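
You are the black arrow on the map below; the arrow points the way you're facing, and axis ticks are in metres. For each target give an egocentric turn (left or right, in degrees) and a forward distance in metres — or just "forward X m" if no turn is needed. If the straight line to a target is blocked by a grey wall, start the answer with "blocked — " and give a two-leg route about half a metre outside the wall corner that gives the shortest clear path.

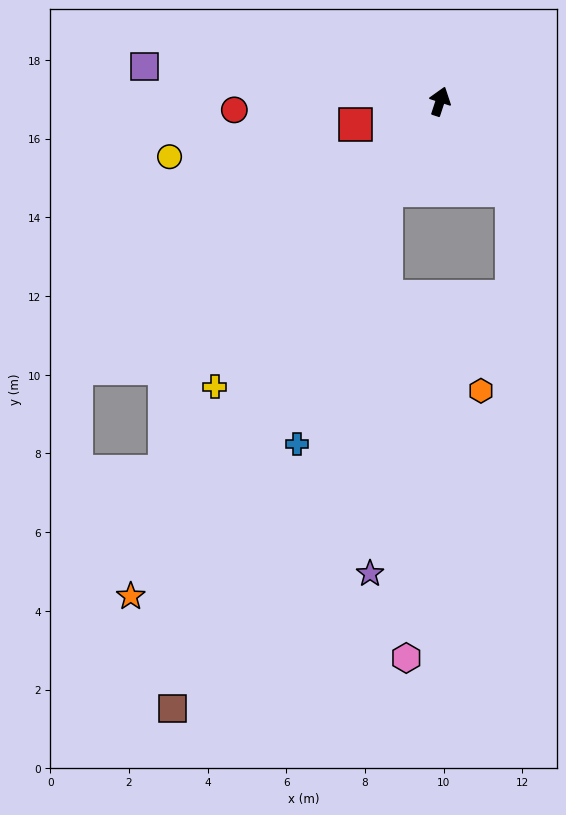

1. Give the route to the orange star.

turn left 166°, forward 14.8 m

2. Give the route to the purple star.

blocked — turn left 167°, forward 2.6 m, then turn left 29°, forward 9.8 m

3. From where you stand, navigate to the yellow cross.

turn left 160°, forward 9.2 m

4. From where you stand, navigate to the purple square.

turn left 101°, forward 7.6 m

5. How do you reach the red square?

turn left 124°, forward 2.2 m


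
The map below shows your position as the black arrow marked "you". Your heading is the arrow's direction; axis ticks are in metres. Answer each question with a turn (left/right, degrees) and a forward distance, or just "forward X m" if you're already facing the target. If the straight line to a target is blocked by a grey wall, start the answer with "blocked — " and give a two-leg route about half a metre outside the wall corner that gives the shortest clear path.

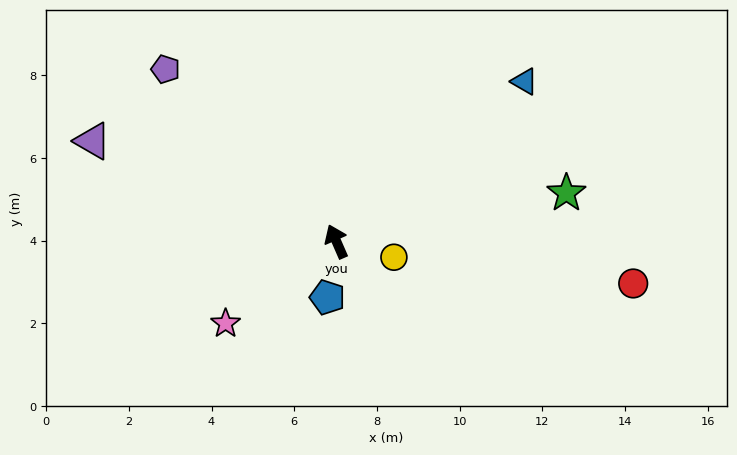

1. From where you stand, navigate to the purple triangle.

turn left 44°, forward 6.4 m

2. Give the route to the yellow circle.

turn right 129°, forward 1.4 m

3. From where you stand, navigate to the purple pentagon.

turn left 21°, forward 5.9 m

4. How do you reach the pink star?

turn left 103°, forward 3.3 m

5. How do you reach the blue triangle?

turn right 73°, forward 6.0 m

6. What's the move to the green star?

turn right 102°, forward 5.7 m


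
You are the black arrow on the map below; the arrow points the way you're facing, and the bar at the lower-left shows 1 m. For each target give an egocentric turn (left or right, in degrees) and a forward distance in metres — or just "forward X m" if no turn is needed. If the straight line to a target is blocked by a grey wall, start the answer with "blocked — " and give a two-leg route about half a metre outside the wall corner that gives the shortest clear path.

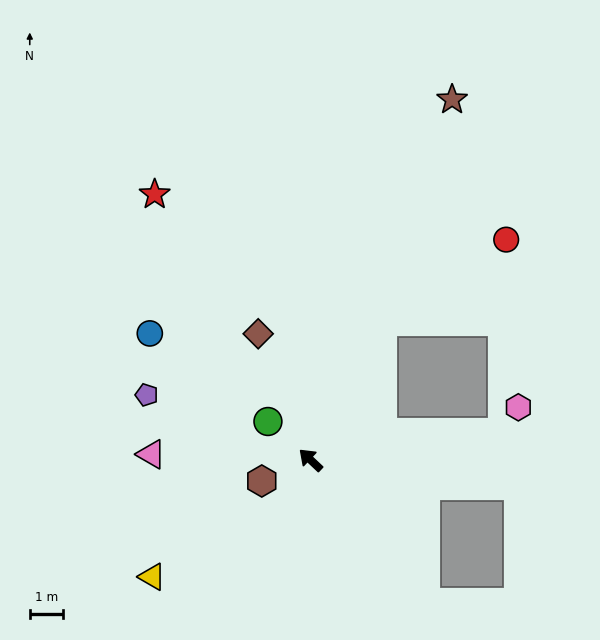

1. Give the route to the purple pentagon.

turn left 22°, forward 5.3 m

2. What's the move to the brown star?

turn right 68°, forward 11.5 m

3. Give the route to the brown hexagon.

turn left 67°, forward 1.6 m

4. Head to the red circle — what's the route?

blocked — turn right 74°, forward 4.6 m, then turn right 29°, forward 4.4 m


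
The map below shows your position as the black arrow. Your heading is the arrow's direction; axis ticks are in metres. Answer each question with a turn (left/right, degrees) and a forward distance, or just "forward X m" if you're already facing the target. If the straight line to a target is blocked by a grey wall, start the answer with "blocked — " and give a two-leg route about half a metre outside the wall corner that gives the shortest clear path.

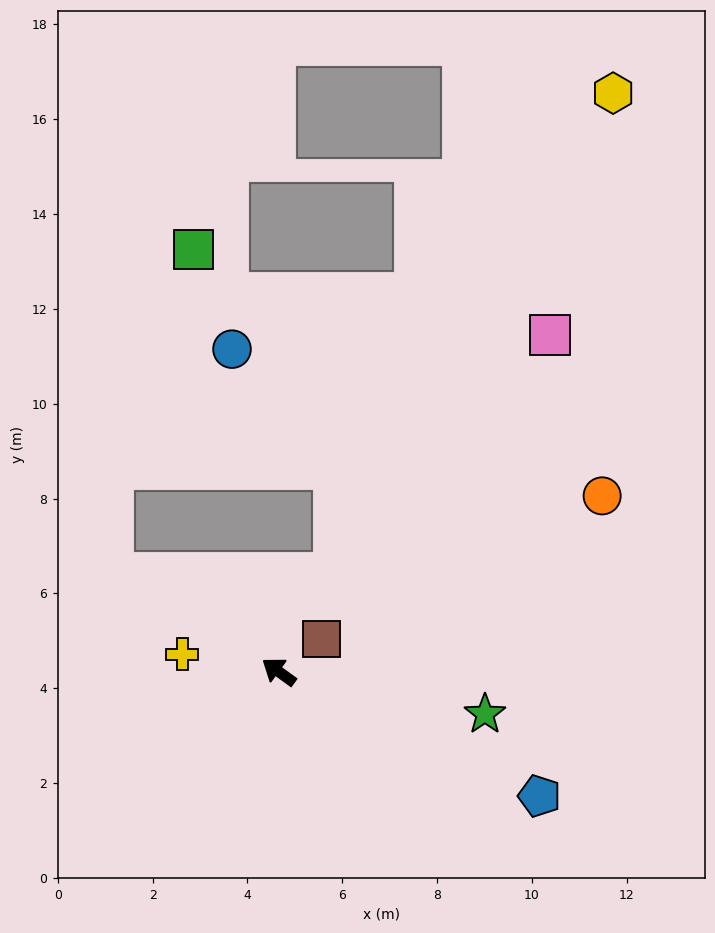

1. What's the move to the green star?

turn right 156°, forward 4.4 m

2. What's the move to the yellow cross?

turn left 26°, forward 2.1 m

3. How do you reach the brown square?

turn right 107°, forward 1.1 m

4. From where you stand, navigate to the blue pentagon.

turn right 170°, forward 6.1 m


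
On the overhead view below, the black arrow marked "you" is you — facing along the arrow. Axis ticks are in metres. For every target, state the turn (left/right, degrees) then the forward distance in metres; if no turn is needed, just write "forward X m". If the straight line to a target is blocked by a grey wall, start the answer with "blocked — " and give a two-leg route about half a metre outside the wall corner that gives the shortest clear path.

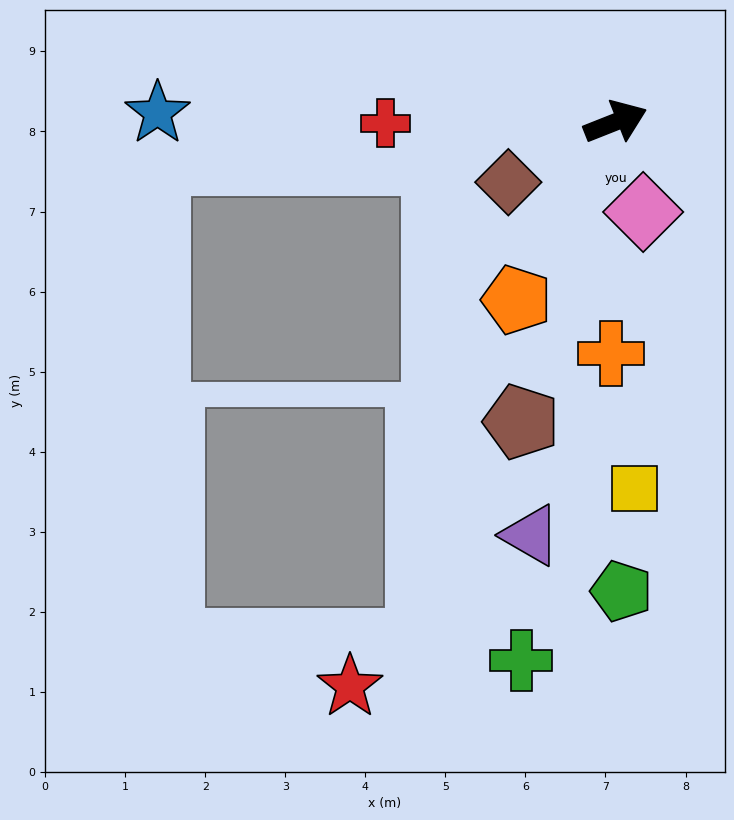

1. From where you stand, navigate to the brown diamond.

turn right 172°, forward 1.5 m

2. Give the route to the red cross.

turn left 159°, forward 2.9 m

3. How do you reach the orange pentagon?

turn right 141°, forward 2.5 m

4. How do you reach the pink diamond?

turn right 95°, forward 1.2 m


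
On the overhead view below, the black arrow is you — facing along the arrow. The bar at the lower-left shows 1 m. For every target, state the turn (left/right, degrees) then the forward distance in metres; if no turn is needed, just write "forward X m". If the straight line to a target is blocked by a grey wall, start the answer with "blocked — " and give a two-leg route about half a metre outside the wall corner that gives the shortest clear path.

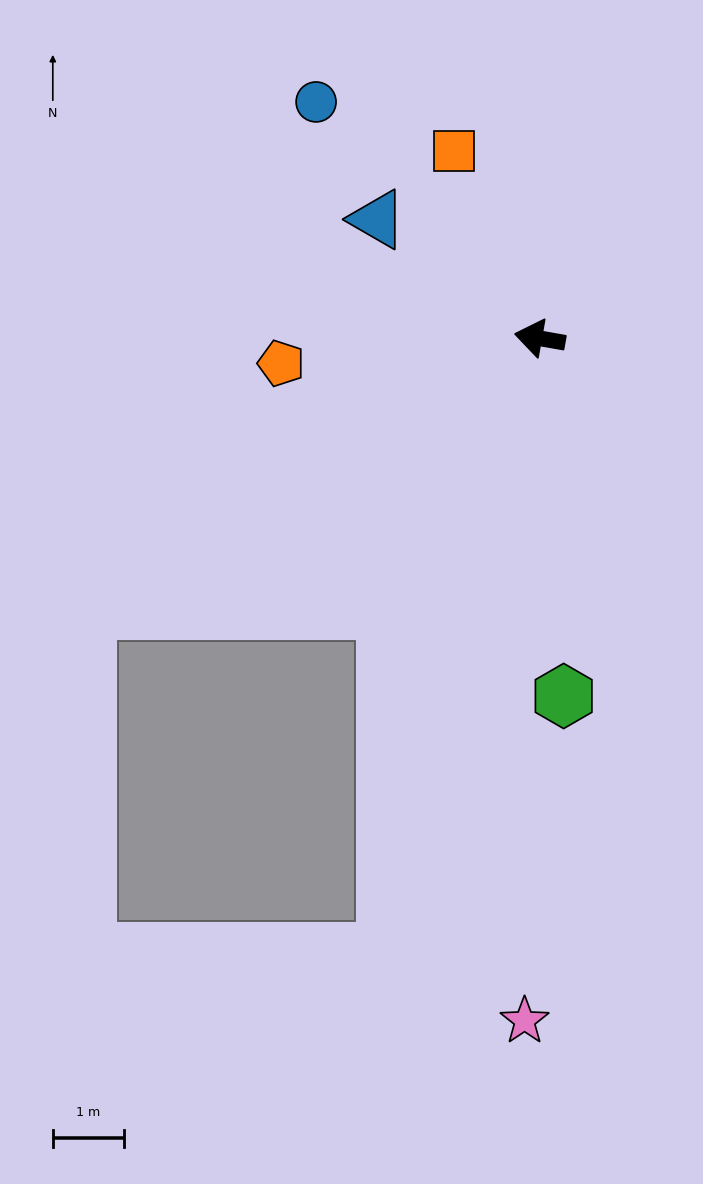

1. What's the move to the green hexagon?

turn left 104°, forward 5.0 m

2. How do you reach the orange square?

turn right 55°, forward 2.9 m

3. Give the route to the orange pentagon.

turn left 16°, forward 3.7 m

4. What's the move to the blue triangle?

turn right 26°, forward 2.8 m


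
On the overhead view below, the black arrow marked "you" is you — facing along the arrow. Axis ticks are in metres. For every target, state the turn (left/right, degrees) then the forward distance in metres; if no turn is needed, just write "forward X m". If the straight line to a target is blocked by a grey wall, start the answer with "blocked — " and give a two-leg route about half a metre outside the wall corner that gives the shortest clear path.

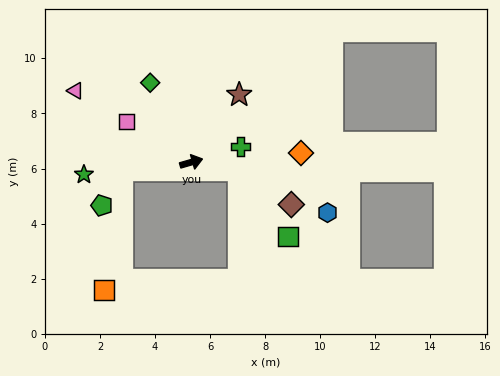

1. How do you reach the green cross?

forward 1.9 m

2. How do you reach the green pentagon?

blocked — turn left 170°, forward 2.5 m, then turn left 54°, forward 1.5 m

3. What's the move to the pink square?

turn left 132°, forward 2.8 m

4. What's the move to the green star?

turn left 170°, forward 3.9 m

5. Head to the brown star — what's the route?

turn left 39°, forward 3.0 m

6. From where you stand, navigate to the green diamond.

turn left 101°, forward 3.3 m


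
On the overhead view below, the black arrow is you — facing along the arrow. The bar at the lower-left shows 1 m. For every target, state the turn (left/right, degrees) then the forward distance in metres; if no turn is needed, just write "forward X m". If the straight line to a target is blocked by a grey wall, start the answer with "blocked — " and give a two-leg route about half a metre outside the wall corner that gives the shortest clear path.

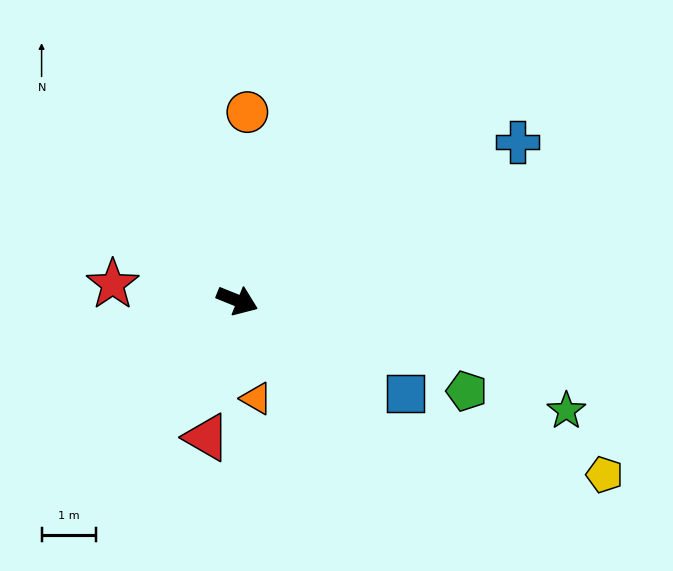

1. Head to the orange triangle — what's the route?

turn right 57°, forward 1.8 m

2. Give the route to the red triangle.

turn right 81°, forward 2.6 m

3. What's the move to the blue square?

turn right 7°, forward 3.5 m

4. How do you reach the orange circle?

turn left 109°, forward 3.5 m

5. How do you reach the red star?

turn right 165°, forward 2.3 m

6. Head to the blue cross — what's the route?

turn left 52°, forward 5.9 m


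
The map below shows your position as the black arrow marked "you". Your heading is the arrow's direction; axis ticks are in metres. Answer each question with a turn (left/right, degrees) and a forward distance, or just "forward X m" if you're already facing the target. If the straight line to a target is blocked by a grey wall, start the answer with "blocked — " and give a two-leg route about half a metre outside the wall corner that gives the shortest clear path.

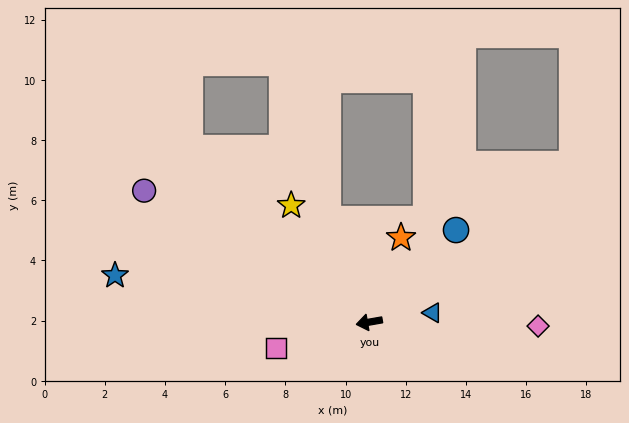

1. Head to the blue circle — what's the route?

turn right 143°, forward 4.2 m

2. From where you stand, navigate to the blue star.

turn right 20°, forward 8.6 m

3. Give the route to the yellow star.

turn right 66°, forward 4.7 m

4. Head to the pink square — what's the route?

turn left 5°, forward 3.2 m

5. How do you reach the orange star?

turn right 121°, forward 3.0 m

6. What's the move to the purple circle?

turn right 40°, forward 8.7 m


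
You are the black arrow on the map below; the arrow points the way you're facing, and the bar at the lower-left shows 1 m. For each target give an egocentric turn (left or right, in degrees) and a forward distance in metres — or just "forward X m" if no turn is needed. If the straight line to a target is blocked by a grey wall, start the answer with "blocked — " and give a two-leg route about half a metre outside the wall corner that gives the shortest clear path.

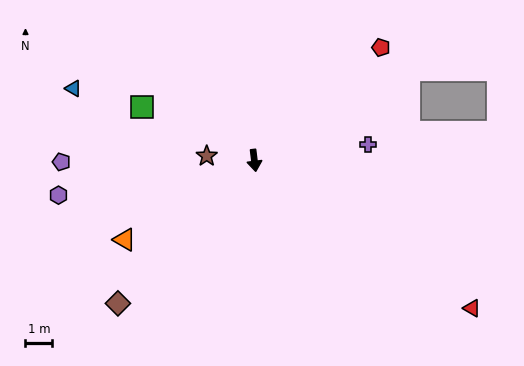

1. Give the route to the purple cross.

turn left 91°, forward 4.3 m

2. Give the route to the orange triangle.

turn right 66°, forward 5.6 m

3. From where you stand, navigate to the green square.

turn right 123°, forward 4.6 m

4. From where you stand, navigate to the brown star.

turn right 102°, forward 1.8 m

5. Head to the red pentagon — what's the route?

turn left 125°, forward 6.3 m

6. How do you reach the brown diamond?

turn right 51°, forward 7.3 m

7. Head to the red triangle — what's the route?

turn left 49°, forward 9.8 m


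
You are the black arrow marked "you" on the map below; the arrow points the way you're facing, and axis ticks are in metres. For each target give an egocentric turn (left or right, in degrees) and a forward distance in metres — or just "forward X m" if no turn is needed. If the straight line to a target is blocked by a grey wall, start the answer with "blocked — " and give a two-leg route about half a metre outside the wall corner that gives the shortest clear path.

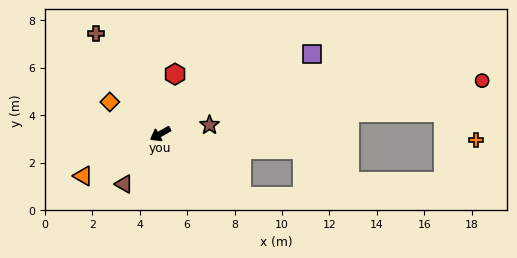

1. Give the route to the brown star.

turn left 161°, forward 2.1 m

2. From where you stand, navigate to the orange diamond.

turn right 62°, forward 2.5 m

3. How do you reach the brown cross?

turn right 87°, forward 5.0 m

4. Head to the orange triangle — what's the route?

forward 3.7 m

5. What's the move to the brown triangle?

turn left 25°, forward 2.6 m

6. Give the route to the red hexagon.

turn right 133°, forward 2.6 m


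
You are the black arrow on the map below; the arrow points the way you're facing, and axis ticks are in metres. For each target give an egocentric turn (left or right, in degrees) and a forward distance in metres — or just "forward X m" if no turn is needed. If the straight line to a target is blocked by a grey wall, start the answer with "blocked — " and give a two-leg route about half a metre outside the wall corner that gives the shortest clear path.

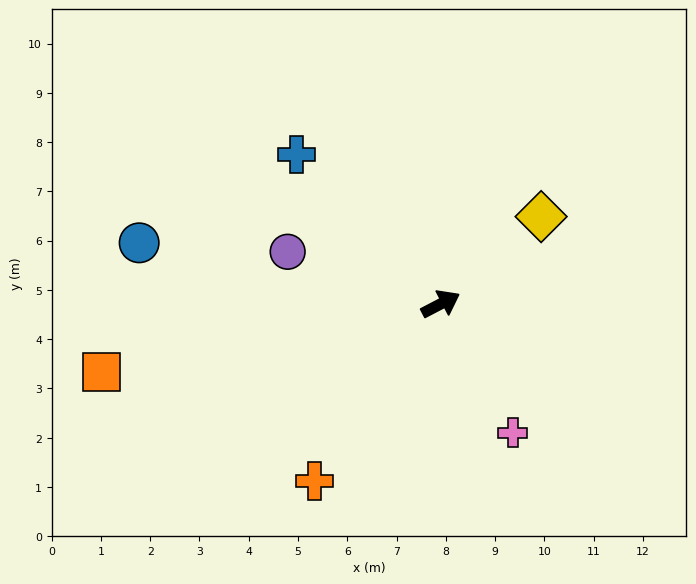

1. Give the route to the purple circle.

turn left 134°, forward 3.3 m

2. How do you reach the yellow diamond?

turn left 13°, forward 2.7 m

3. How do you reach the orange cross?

turn right 153°, forward 4.4 m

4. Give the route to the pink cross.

turn right 88°, forward 3.0 m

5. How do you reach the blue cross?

turn left 106°, forward 4.2 m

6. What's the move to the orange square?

turn left 164°, forward 7.0 m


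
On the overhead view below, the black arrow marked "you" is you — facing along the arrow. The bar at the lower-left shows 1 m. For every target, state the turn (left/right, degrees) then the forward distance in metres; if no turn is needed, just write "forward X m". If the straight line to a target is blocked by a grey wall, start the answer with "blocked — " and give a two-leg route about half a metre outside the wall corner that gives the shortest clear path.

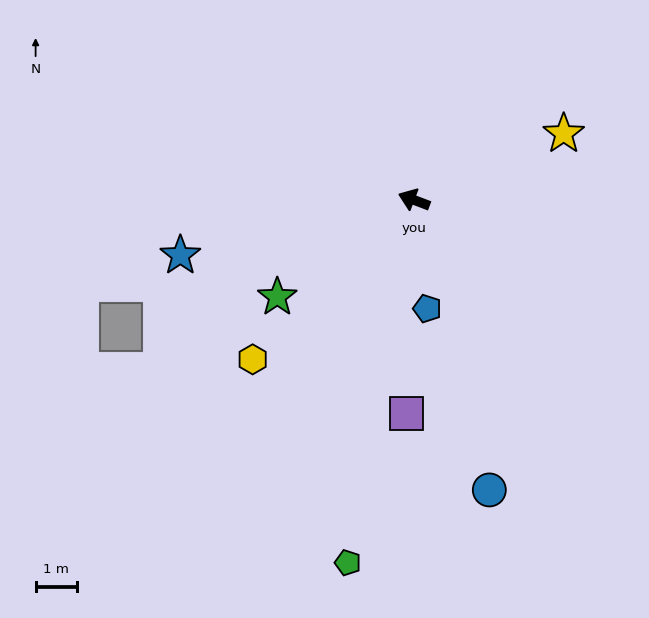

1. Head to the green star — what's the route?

turn left 56°, forward 4.1 m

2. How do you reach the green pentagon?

turn left 100°, forward 8.9 m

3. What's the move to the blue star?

turn left 34°, forward 5.8 m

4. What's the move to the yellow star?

turn right 135°, forward 4.0 m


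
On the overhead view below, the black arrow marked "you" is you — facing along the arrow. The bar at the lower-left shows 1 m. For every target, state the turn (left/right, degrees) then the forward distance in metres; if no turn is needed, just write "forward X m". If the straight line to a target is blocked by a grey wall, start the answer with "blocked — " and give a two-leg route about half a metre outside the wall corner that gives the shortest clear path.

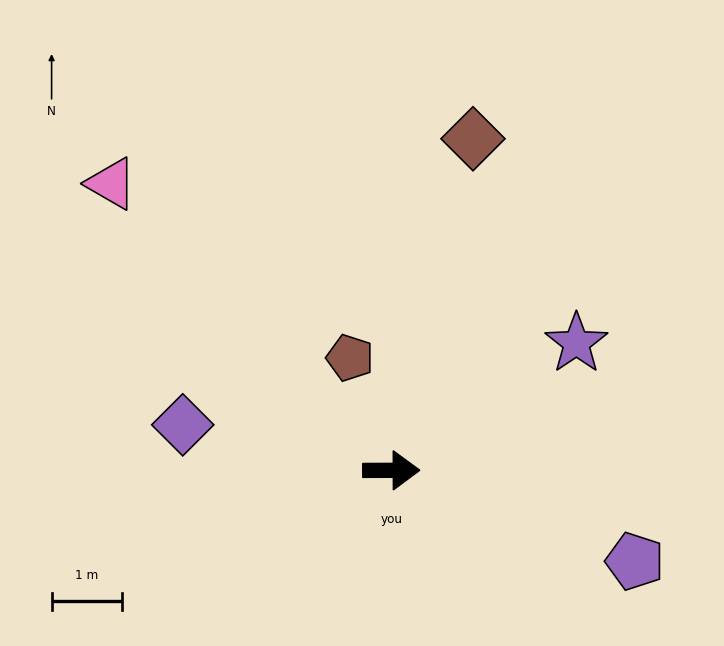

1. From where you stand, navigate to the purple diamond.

turn left 168°, forward 3.0 m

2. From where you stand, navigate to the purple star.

turn left 34°, forward 3.2 m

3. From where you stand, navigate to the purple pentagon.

turn right 21°, forward 3.7 m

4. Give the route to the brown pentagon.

turn left 110°, forward 1.7 m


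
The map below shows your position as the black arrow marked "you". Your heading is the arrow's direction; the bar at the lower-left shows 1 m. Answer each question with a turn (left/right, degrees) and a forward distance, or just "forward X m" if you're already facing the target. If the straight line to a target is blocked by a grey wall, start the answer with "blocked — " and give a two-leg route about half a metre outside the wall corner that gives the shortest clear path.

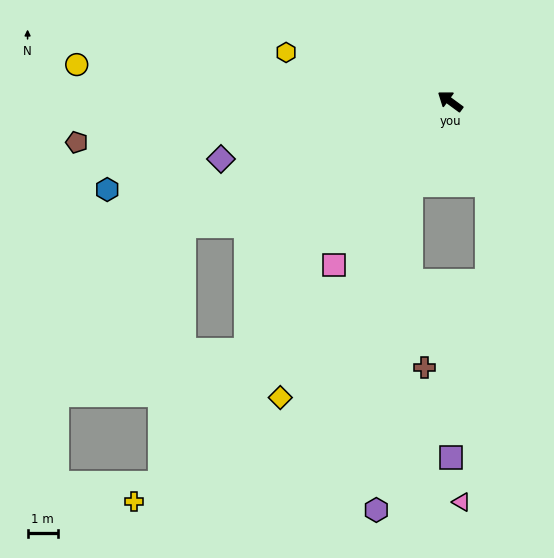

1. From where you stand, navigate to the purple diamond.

turn left 50°, forward 7.8 m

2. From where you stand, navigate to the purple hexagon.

blocked — turn left 101°, forward 3.0 m, then turn left 19°, forward 10.8 m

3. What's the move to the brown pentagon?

turn left 43°, forward 12.4 m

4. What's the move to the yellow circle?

turn left 31°, forward 12.4 m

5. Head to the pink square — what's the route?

turn left 91°, forward 6.6 m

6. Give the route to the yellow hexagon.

turn left 20°, forward 5.6 m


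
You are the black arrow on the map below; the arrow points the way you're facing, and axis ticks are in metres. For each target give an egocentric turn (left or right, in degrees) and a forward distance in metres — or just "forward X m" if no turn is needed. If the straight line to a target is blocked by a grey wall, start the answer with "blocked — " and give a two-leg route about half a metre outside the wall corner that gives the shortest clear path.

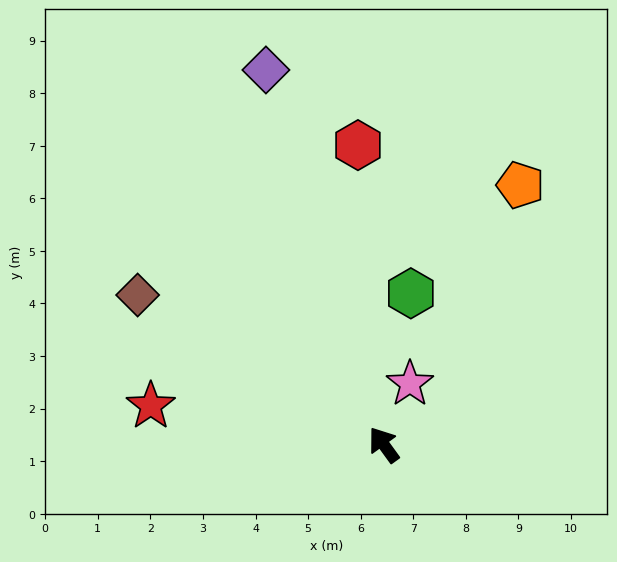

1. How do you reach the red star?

turn left 45°, forward 4.5 m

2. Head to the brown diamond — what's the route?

turn left 23°, forward 5.5 m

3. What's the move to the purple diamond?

turn right 18°, forward 7.5 m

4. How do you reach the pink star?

turn right 59°, forward 1.3 m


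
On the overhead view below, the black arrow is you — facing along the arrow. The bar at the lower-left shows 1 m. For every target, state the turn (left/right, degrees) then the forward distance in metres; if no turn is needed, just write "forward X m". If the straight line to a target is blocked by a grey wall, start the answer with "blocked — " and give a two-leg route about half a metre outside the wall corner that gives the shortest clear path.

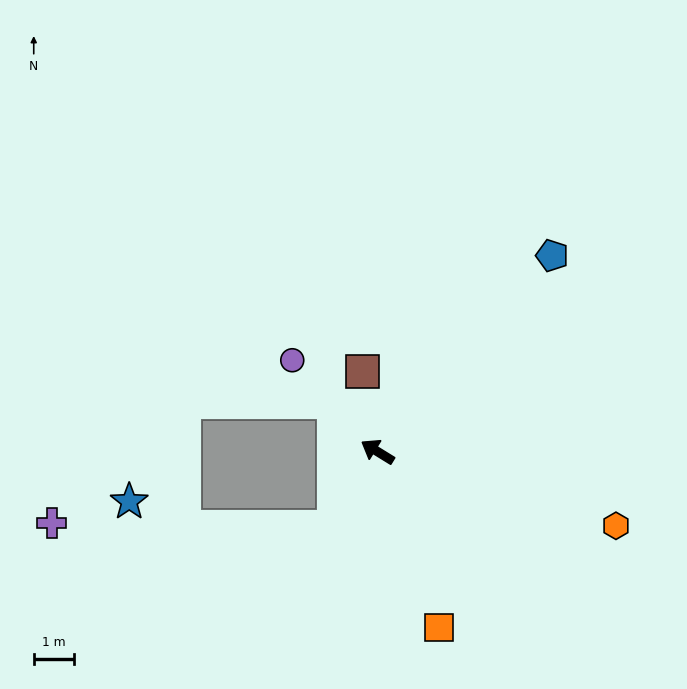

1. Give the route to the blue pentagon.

turn right 100°, forward 6.6 m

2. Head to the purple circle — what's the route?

turn right 15°, forward 3.1 m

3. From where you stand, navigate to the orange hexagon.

turn right 166°, forward 6.2 m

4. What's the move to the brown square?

turn right 47°, forward 2.0 m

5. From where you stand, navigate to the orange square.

turn left 141°, forward 4.7 m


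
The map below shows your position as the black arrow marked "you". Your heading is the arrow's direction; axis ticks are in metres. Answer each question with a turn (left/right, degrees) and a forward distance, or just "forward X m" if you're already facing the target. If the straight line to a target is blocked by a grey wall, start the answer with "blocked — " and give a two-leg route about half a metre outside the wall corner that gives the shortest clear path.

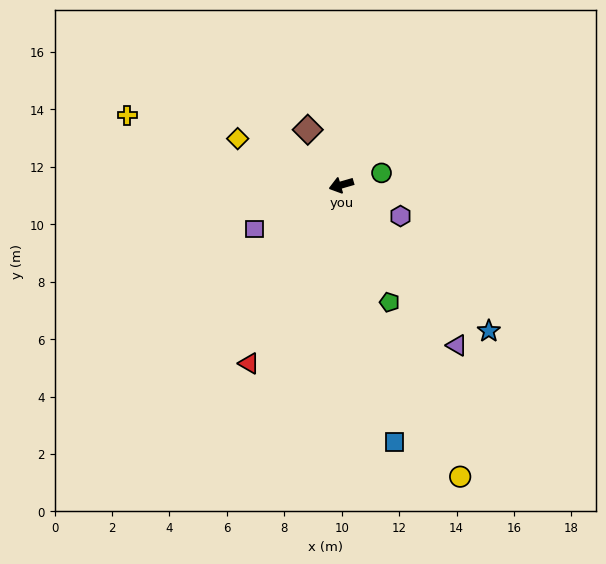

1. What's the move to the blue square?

turn left 86°, forward 9.1 m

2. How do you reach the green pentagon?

turn left 96°, forward 4.4 m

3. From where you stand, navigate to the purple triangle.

turn left 110°, forward 6.9 m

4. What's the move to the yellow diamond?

turn right 40°, forward 4.0 m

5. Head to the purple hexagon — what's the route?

turn left 136°, forward 2.3 m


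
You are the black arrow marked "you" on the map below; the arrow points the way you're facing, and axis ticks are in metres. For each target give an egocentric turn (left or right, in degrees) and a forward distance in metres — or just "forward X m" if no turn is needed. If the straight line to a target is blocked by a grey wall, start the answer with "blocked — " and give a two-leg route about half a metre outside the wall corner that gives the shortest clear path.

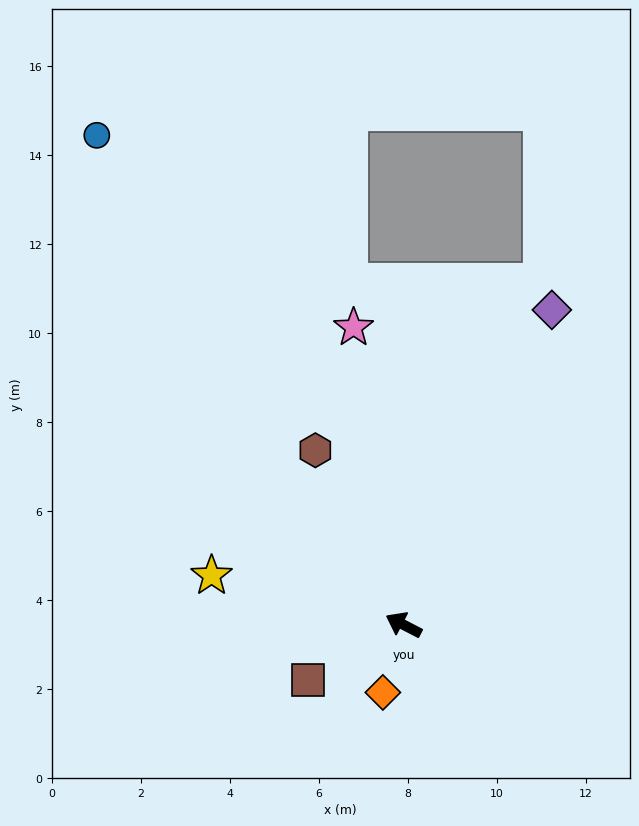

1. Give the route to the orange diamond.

turn left 100°, forward 1.6 m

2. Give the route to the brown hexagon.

turn right 36°, forward 4.4 m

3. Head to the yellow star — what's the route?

turn left 13°, forward 4.5 m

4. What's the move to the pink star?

turn right 53°, forward 6.8 m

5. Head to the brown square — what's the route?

turn left 57°, forward 2.5 m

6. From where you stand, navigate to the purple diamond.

turn right 88°, forward 7.8 m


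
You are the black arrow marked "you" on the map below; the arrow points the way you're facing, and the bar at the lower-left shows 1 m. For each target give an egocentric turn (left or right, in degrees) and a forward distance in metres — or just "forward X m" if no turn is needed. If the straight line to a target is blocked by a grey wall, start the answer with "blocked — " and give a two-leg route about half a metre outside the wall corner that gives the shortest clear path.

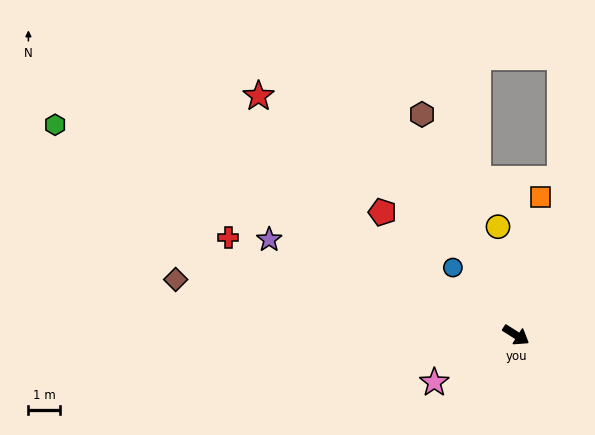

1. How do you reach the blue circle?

turn left 165°, forward 2.9 m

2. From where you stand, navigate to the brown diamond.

turn right 157°, forward 10.9 m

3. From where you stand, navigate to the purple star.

turn right 169°, forward 8.4 m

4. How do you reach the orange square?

turn left 112°, forward 4.4 m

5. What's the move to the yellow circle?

turn left 132°, forward 3.5 m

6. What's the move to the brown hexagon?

turn left 145°, forward 7.6 m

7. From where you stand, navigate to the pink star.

turn right 118°, forward 3.0 m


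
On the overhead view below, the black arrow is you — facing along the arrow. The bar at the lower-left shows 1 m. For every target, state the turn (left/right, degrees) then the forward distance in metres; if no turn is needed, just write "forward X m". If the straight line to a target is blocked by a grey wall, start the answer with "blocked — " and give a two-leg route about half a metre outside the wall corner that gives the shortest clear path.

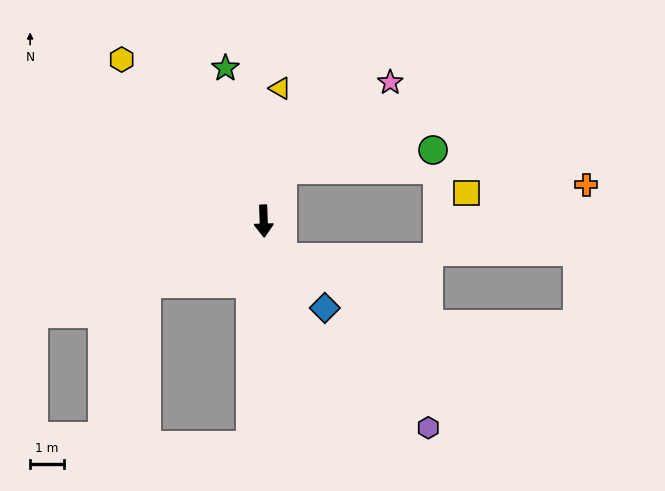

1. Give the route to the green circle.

blocked — turn left 158°, forward 1.6 m, then turn right 62°, forward 4.5 m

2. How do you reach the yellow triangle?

turn left 171°, forward 3.9 m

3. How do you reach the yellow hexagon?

turn right 141°, forward 6.3 m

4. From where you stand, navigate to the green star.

turn right 168°, forward 4.6 m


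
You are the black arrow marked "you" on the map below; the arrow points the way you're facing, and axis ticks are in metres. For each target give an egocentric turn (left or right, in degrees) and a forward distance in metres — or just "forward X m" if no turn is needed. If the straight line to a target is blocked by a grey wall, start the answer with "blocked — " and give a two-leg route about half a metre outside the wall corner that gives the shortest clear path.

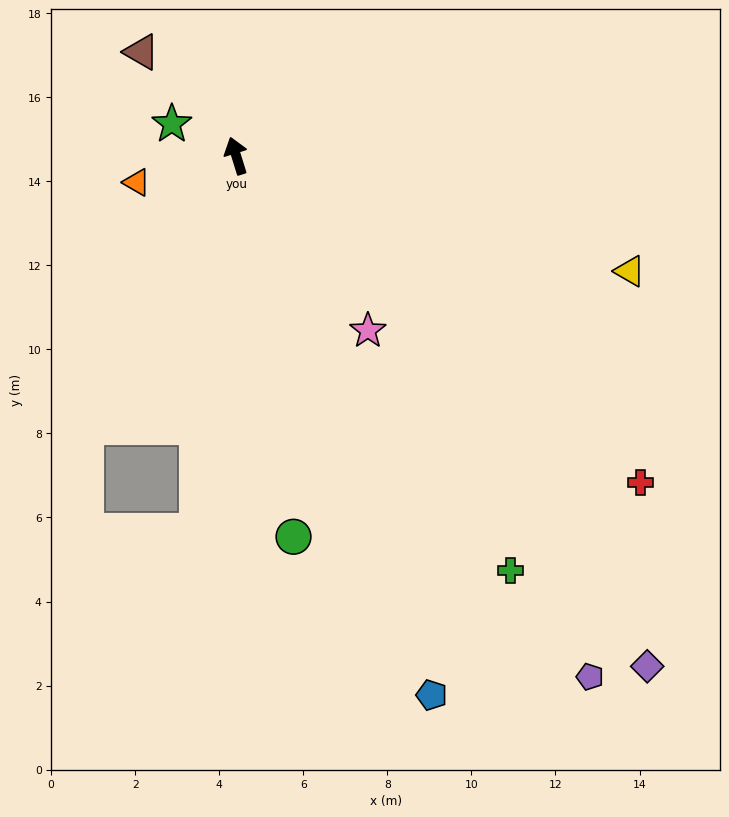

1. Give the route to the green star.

turn left 46°, forward 1.7 m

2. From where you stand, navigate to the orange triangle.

turn left 88°, forward 2.5 m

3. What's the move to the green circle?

turn left 171°, forward 9.2 m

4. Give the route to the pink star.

turn right 160°, forward 5.2 m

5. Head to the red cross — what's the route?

turn right 146°, forward 12.4 m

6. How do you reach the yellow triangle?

turn right 124°, forward 9.8 m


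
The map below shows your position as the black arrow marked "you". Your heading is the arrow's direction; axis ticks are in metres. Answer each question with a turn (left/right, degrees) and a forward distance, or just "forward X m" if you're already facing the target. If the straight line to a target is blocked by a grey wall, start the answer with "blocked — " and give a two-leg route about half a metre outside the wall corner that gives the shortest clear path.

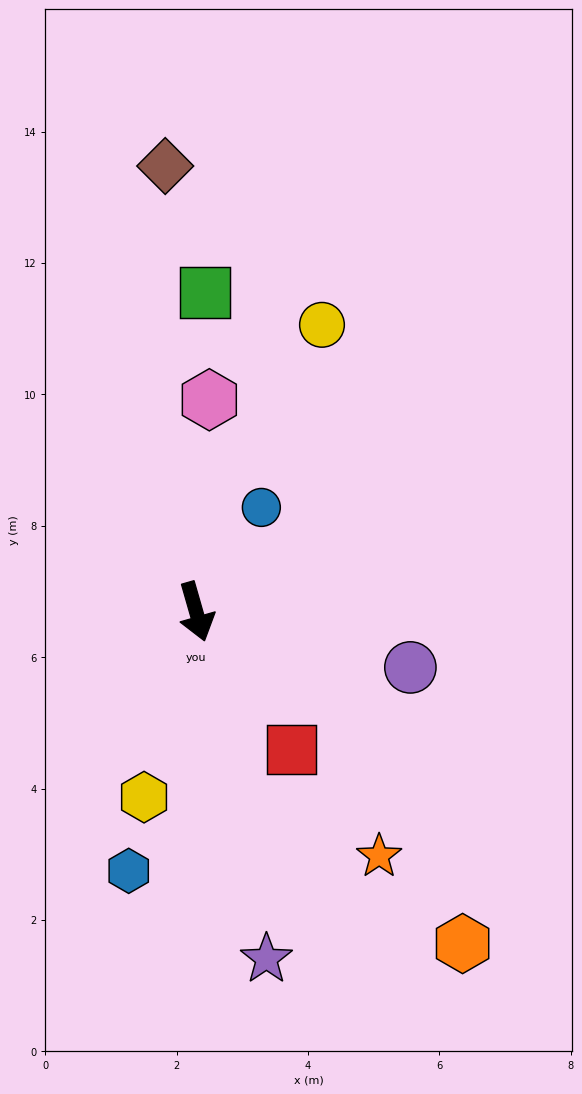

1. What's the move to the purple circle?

turn left 59°, forward 3.4 m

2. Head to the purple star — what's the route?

turn right 5°, forward 5.4 m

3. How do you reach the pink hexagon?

turn left 160°, forward 3.2 m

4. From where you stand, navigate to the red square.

turn left 19°, forward 2.5 m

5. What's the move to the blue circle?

turn left 132°, forward 1.9 m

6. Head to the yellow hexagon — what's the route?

turn right 32°, forward 2.9 m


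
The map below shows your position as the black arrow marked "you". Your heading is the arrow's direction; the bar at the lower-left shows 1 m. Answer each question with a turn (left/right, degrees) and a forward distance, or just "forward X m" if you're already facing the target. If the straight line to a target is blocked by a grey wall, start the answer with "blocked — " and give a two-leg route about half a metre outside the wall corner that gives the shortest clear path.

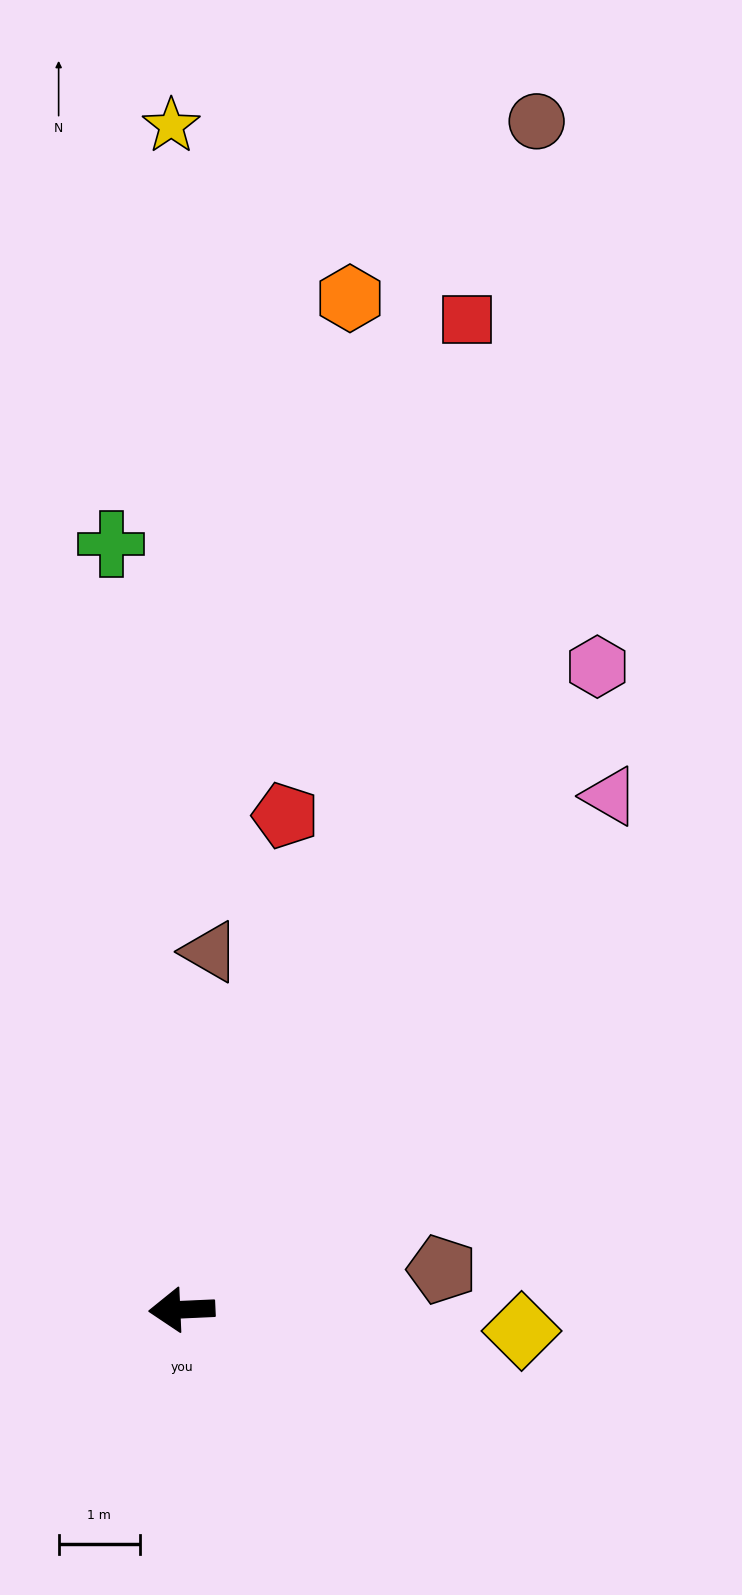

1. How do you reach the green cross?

turn right 87°, forward 9.5 m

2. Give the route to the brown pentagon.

turn right 174°, forward 3.2 m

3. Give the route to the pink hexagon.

turn right 125°, forward 9.4 m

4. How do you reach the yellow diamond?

turn left 174°, forward 4.2 m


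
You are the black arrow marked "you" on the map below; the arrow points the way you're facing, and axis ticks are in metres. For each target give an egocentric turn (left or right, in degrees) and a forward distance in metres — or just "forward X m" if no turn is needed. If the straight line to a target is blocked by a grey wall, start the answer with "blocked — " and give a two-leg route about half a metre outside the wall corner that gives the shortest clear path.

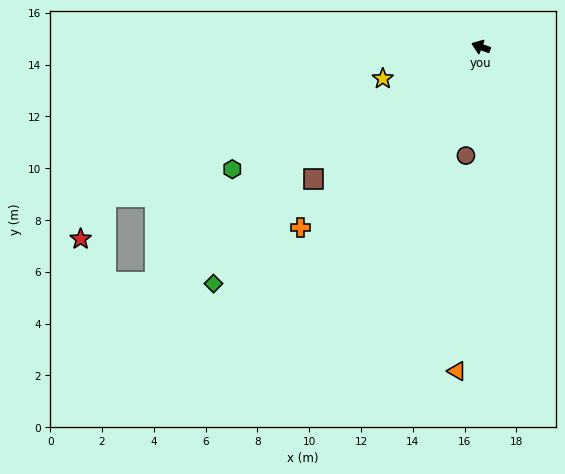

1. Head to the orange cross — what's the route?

turn left 65°, forward 9.9 m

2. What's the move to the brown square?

turn left 59°, forward 8.2 m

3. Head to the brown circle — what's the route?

turn left 102°, forward 4.2 m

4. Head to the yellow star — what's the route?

turn left 38°, forward 4.0 m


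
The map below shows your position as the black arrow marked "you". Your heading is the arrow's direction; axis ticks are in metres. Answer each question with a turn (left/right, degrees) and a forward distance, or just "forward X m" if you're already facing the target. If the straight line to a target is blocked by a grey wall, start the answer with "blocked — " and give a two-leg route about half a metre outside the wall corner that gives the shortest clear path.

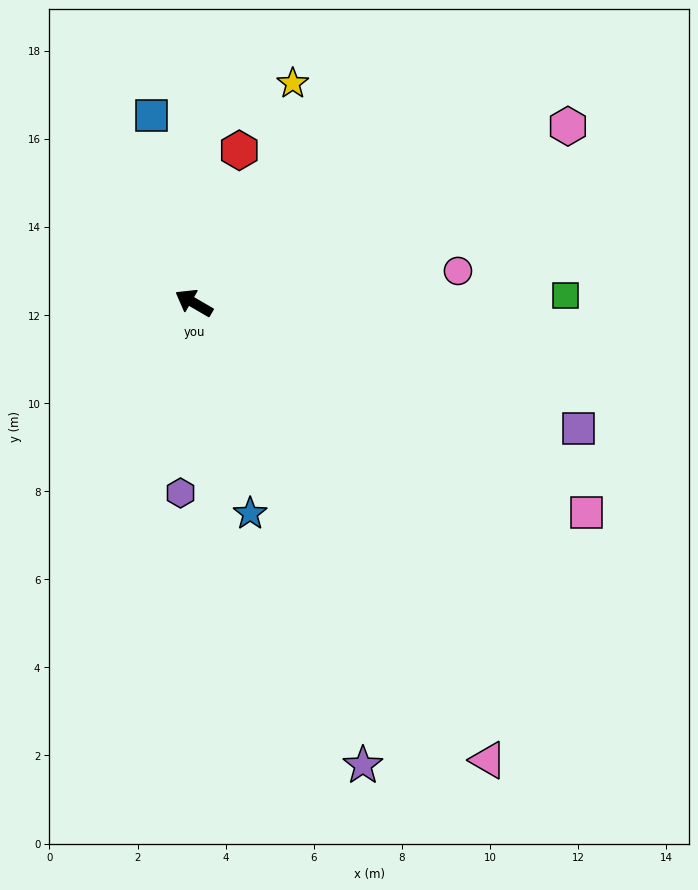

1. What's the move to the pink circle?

turn right 143°, forward 6.0 m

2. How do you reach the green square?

turn right 149°, forward 8.4 m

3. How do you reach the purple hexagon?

turn left 116°, forward 4.3 m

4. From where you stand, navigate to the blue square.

turn right 47°, forward 4.4 m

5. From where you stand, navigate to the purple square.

turn right 168°, forward 9.2 m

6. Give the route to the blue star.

turn left 135°, forward 5.0 m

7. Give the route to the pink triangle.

turn left 153°, forward 12.3 m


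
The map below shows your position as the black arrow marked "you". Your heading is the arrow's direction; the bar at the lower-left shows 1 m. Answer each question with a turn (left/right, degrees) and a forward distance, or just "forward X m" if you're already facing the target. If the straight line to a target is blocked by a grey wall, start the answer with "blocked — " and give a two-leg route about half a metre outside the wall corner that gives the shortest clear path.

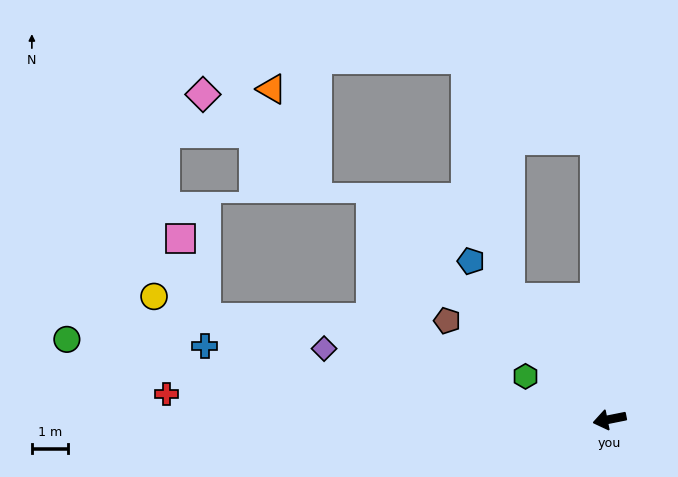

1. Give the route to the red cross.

turn right 15°, forward 12.3 m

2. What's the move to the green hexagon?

turn right 38°, forward 2.6 m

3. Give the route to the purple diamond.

turn right 25°, forward 8.1 m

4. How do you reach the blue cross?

turn right 22°, forward 11.4 m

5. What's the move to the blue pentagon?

turn right 60°, forward 5.8 m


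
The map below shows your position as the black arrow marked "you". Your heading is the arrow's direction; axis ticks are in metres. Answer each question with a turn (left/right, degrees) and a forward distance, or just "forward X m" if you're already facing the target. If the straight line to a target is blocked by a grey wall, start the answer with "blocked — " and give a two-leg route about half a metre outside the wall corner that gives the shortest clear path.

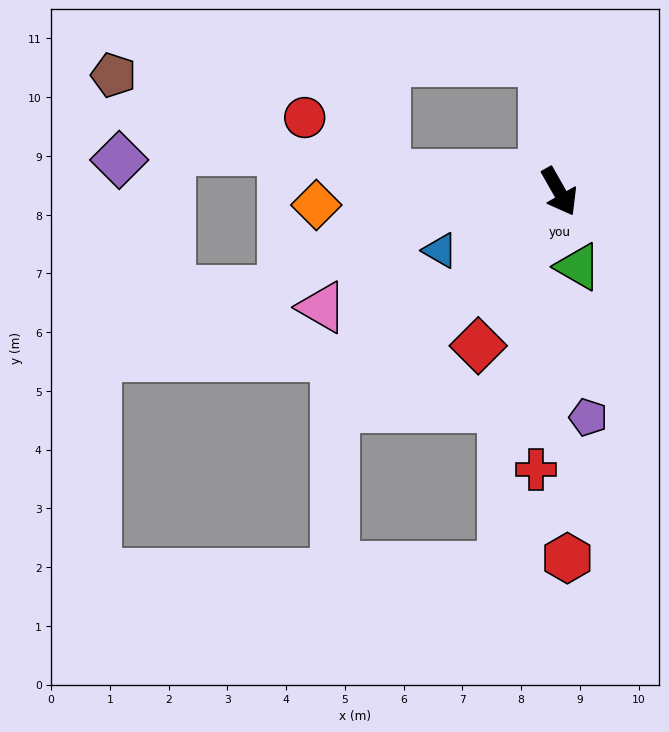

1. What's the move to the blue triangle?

turn right 93°, forward 2.3 m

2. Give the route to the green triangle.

turn right 16°, forward 1.3 m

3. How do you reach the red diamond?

turn right 57°, forward 3.0 m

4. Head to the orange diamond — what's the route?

turn right 116°, forward 4.1 m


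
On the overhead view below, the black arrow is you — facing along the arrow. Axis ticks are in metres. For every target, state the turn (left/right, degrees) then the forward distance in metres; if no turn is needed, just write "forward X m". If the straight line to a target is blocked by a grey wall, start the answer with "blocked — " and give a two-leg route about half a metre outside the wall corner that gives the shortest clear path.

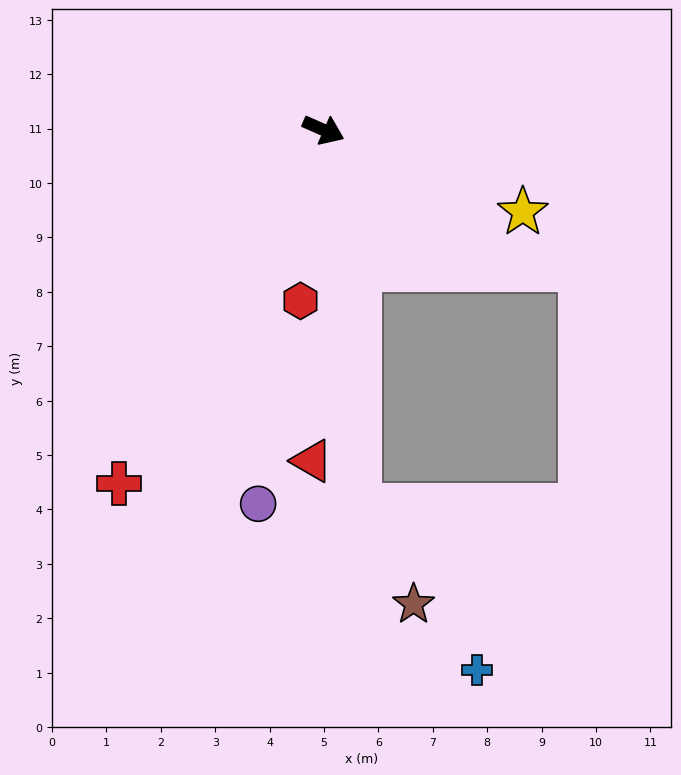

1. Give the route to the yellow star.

forward 4.0 m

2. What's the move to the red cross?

turn right 96°, forward 7.5 m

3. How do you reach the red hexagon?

turn right 74°, forward 3.2 m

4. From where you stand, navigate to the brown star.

blocked — turn right 61°, forward 6.9 m, then turn left 24°, forward 2.1 m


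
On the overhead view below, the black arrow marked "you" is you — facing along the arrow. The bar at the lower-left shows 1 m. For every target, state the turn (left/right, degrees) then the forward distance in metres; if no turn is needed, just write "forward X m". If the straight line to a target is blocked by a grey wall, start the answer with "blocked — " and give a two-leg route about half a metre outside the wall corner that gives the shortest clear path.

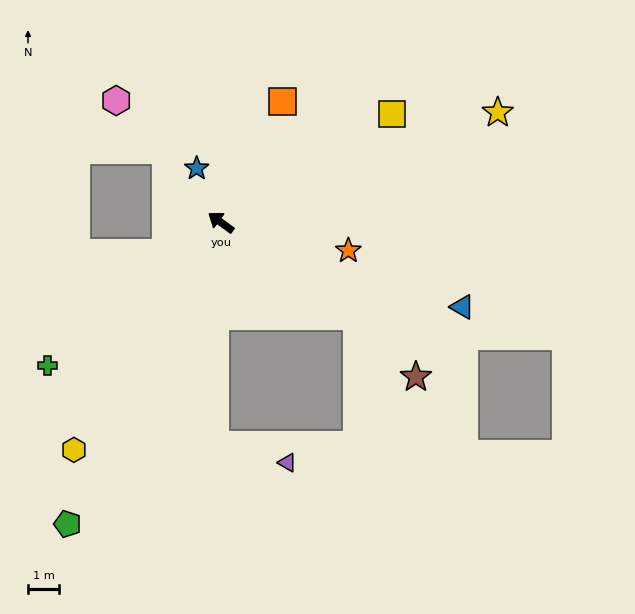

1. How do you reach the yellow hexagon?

turn left 93°, forward 8.6 m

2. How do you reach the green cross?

turn left 76°, forward 7.1 m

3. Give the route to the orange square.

turn right 81°, forward 4.3 m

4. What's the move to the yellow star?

turn right 122°, forward 9.5 m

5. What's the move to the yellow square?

turn right 111°, forward 6.4 m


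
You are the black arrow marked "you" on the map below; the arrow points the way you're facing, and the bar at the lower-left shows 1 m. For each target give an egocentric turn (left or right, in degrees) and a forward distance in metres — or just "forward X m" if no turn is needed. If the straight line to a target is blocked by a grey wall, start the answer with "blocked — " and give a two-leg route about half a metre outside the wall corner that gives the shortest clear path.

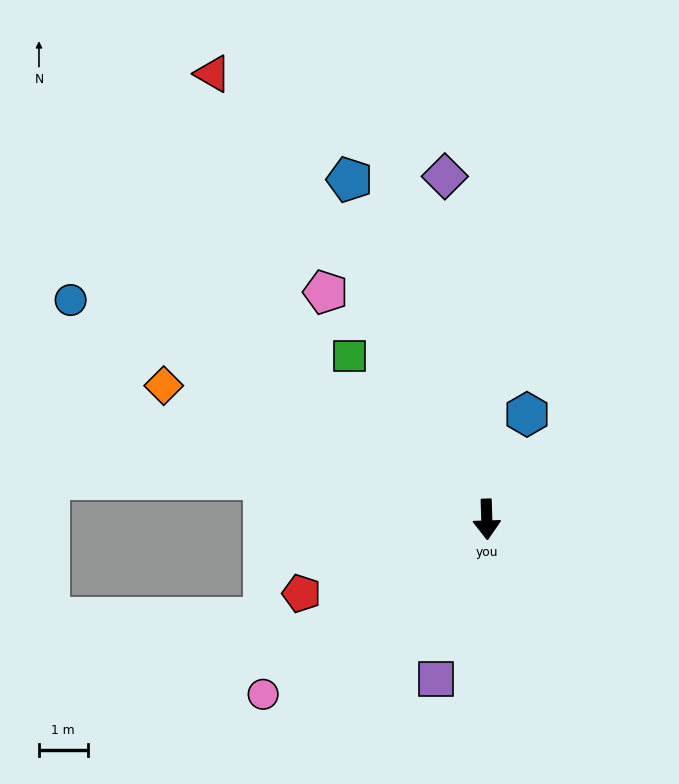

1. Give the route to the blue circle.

turn right 120°, forward 9.7 m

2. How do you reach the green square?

turn right 142°, forward 4.4 m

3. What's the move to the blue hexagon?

turn left 157°, forward 2.3 m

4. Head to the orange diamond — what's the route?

turn right 114°, forward 7.2 m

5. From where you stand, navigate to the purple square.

turn right 19°, forward 3.4 m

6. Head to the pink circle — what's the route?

turn right 54°, forward 5.8 m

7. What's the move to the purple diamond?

turn right 175°, forward 7.1 m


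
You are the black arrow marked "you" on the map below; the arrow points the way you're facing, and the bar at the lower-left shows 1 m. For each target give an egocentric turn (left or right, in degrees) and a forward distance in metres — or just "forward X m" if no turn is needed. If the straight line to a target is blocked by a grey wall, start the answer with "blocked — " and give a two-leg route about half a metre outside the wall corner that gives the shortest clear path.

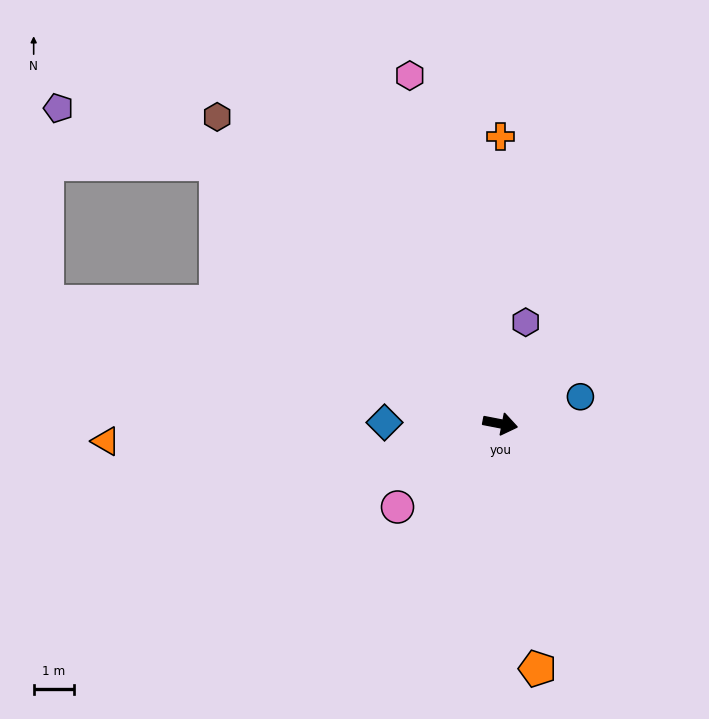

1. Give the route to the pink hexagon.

turn left 116°, forward 9.0 m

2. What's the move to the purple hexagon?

turn left 87°, forward 2.6 m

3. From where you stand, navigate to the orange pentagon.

turn right 70°, forward 6.2 m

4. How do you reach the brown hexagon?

turn left 144°, forward 10.4 m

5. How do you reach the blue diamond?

turn right 170°, forward 2.9 m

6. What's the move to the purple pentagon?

blocked — turn left 148°, forward 9.6 m, then turn left 24°, forward 4.2 m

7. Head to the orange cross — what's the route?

turn left 101°, forward 7.2 m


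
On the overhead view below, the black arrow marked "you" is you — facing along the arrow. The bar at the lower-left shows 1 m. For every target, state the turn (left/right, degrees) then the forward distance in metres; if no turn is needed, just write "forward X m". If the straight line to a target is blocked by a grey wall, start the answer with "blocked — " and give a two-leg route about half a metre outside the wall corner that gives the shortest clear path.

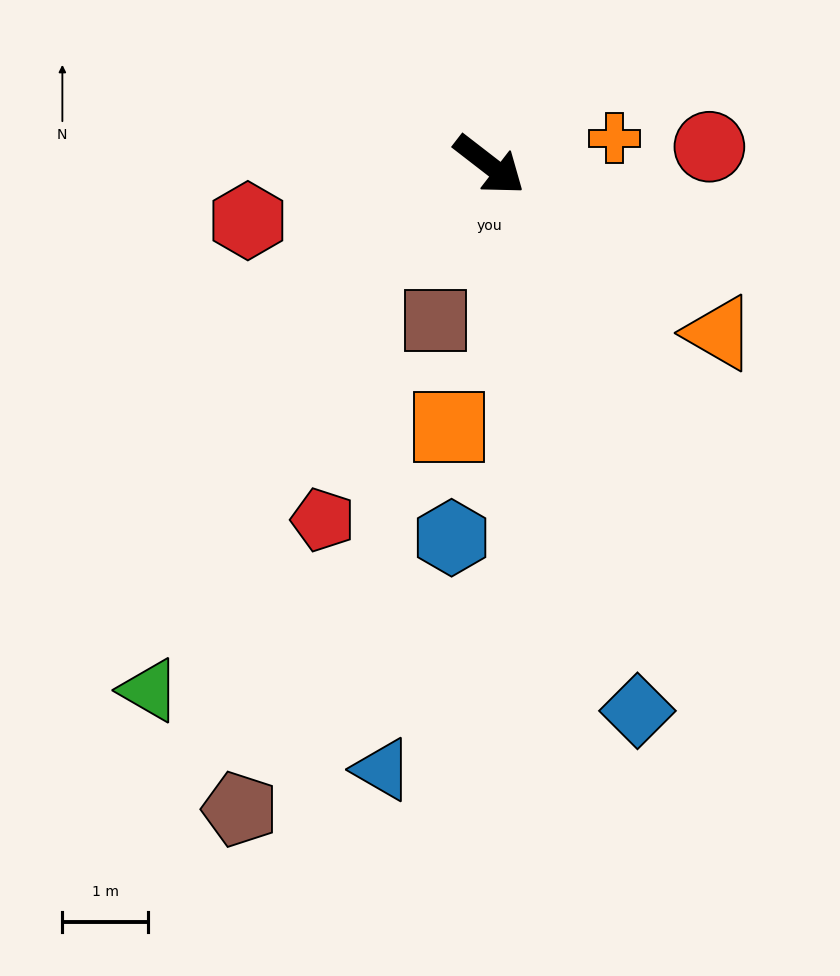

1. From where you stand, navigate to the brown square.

turn right 71°, forward 1.9 m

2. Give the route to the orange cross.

turn left 50°, forward 1.5 m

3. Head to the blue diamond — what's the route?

turn right 37°, forward 6.6 m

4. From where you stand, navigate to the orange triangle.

forward 3.3 m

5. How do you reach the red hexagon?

turn right 129°, forward 2.9 m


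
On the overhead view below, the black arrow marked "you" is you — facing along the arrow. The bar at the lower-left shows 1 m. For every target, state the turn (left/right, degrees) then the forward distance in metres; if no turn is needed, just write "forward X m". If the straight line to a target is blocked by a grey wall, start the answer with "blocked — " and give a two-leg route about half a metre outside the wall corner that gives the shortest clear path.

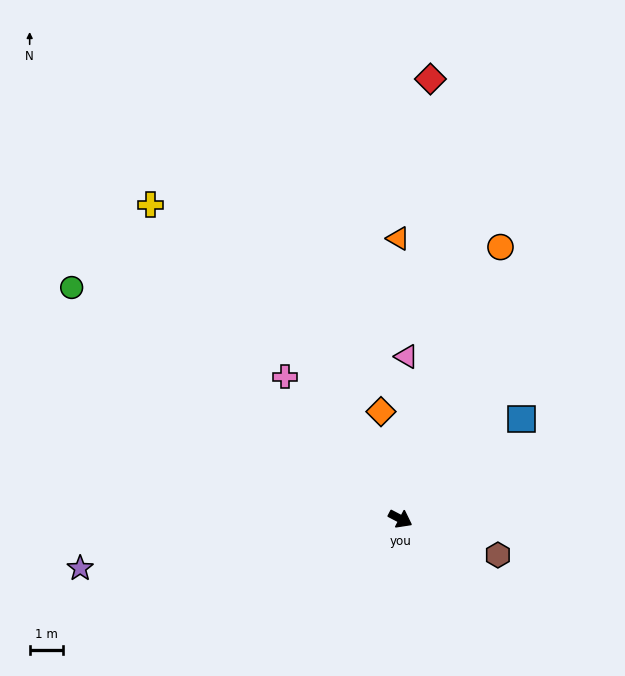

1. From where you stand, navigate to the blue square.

turn left 67°, forward 4.7 m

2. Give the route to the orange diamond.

turn left 128°, forward 3.2 m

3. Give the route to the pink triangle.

turn left 115°, forward 4.8 m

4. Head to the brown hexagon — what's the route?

turn left 7°, forward 3.1 m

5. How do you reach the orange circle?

turn left 97°, forward 8.6 m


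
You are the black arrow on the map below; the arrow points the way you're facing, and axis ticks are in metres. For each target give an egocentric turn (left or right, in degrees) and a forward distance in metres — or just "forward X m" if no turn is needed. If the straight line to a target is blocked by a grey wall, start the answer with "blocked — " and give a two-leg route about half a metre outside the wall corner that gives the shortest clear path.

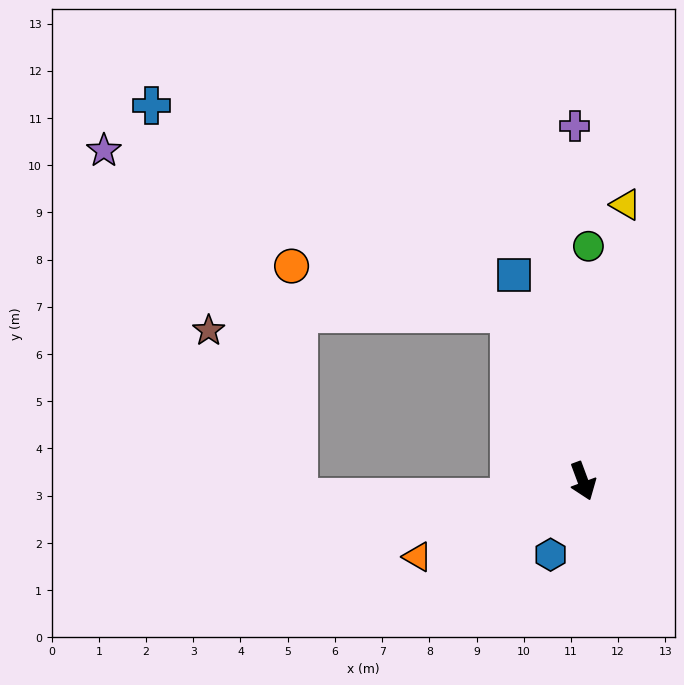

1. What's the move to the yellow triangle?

turn left 151°, forward 5.9 m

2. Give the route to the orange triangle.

turn right 86°, forward 3.9 m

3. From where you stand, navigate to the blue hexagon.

turn right 44°, forward 1.7 m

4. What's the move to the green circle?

turn left 158°, forward 5.0 m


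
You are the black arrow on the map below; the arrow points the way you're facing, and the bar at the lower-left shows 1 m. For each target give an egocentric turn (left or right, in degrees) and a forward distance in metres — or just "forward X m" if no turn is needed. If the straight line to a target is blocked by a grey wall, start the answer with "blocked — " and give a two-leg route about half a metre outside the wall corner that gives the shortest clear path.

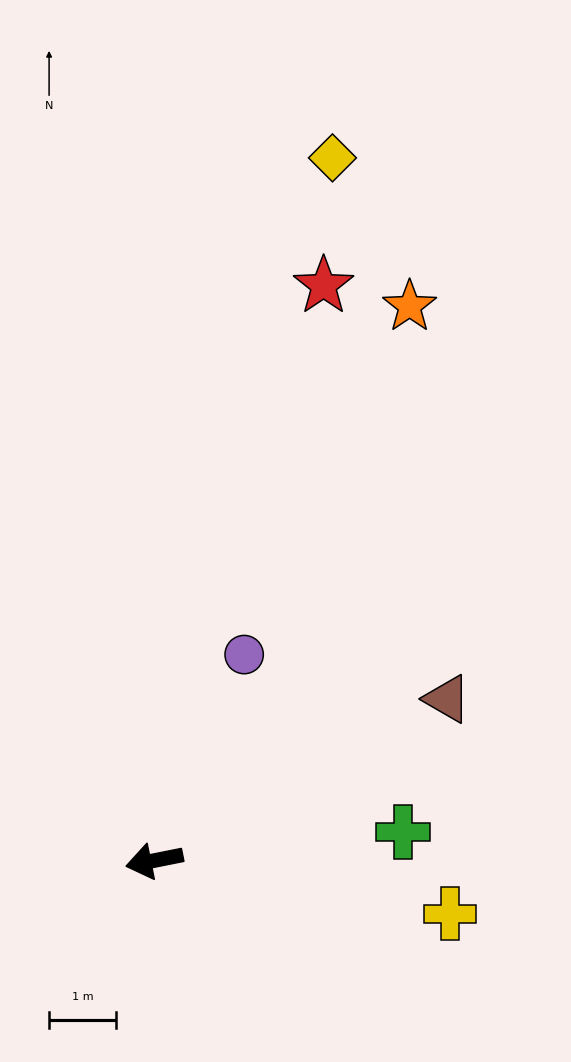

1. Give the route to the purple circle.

turn right 125°, forward 3.4 m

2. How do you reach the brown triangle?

turn right 162°, forward 5.0 m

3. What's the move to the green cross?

turn left 175°, forward 3.7 m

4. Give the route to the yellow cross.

turn left 158°, forward 4.5 m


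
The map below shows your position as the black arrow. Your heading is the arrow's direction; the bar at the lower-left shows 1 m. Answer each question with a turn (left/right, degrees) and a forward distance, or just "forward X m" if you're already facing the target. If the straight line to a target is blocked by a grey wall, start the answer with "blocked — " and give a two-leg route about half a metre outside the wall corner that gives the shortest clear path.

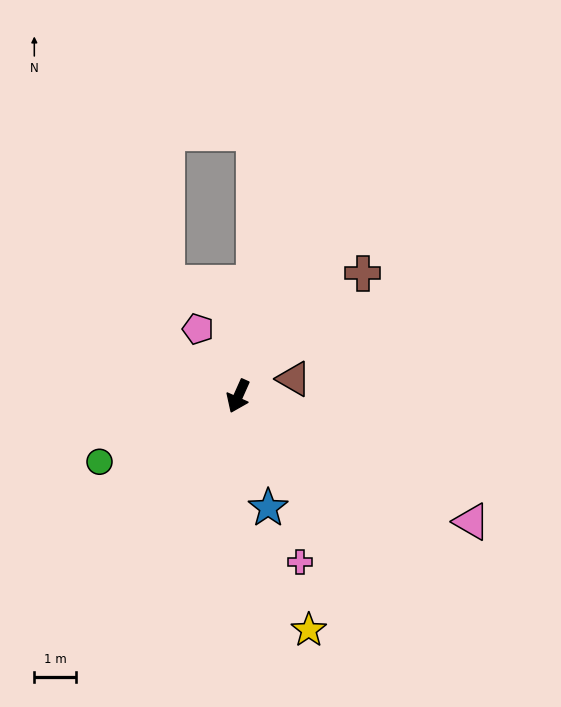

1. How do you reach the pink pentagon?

turn right 125°, forward 1.9 m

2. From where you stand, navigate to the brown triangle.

turn left 131°, forward 1.4 m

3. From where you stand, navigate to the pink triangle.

turn left 86°, forward 6.4 m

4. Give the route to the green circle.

turn right 41°, forward 3.7 m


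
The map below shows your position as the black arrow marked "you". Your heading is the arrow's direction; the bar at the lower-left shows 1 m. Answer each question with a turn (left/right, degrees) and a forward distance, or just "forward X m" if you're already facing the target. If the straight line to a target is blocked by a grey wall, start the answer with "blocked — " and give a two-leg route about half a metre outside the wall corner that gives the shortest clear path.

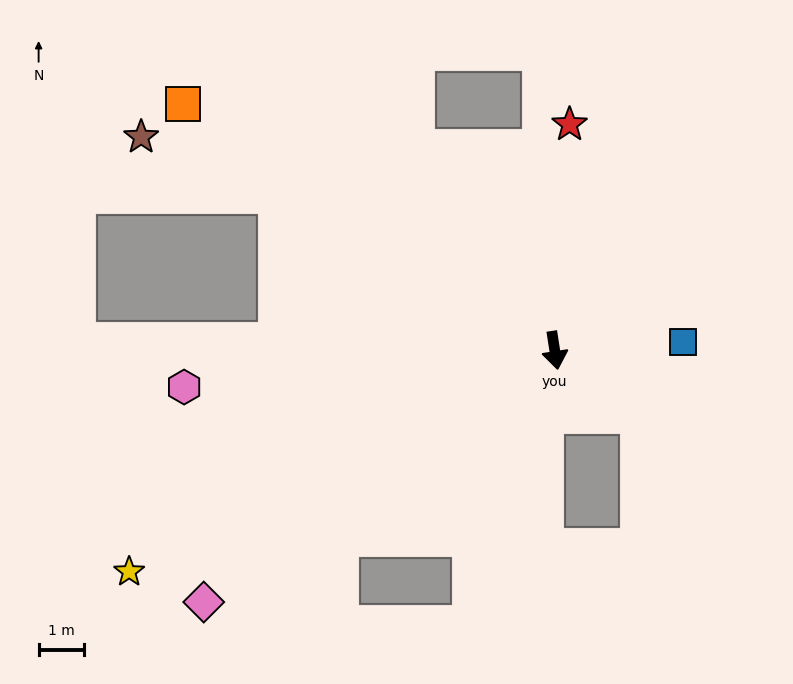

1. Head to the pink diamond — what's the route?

turn right 63°, forward 9.4 m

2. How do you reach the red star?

turn left 168°, forward 4.9 m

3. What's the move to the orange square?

turn right 132°, forward 9.7 m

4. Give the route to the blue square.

turn left 85°, forward 2.8 m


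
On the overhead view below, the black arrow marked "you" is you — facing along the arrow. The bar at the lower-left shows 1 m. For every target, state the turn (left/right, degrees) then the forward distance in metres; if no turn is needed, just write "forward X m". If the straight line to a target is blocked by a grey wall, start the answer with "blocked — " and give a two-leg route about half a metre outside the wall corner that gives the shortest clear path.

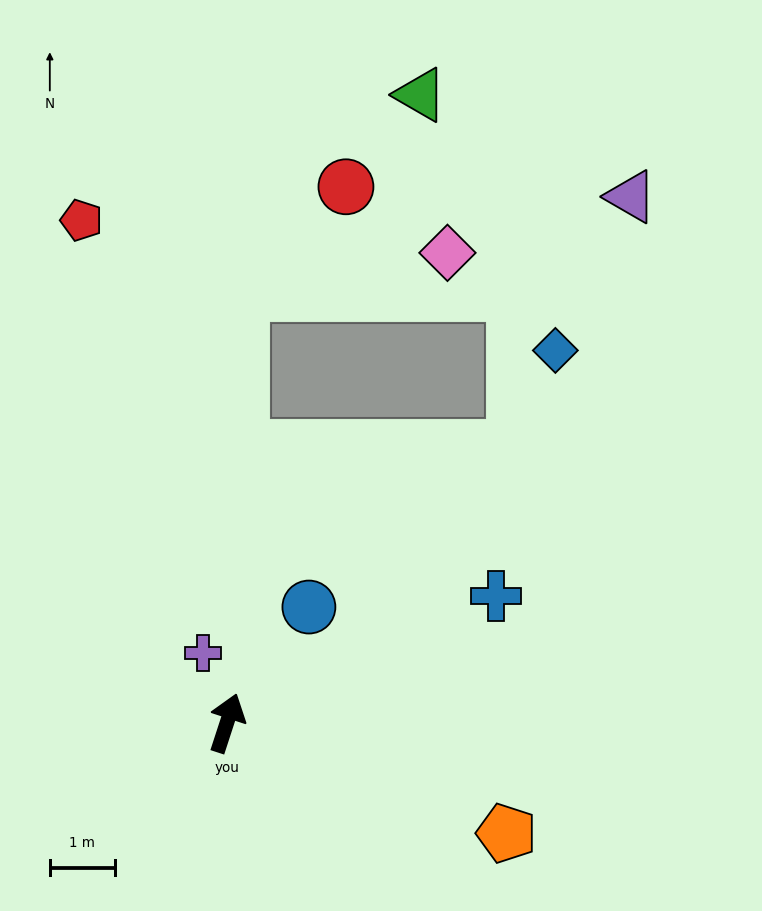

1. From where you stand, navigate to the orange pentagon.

turn right 93°, forward 4.6 m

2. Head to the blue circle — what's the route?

turn right 17°, forward 2.2 m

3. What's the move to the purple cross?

turn left 37°, forward 1.1 m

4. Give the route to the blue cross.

turn right 47°, forward 4.6 m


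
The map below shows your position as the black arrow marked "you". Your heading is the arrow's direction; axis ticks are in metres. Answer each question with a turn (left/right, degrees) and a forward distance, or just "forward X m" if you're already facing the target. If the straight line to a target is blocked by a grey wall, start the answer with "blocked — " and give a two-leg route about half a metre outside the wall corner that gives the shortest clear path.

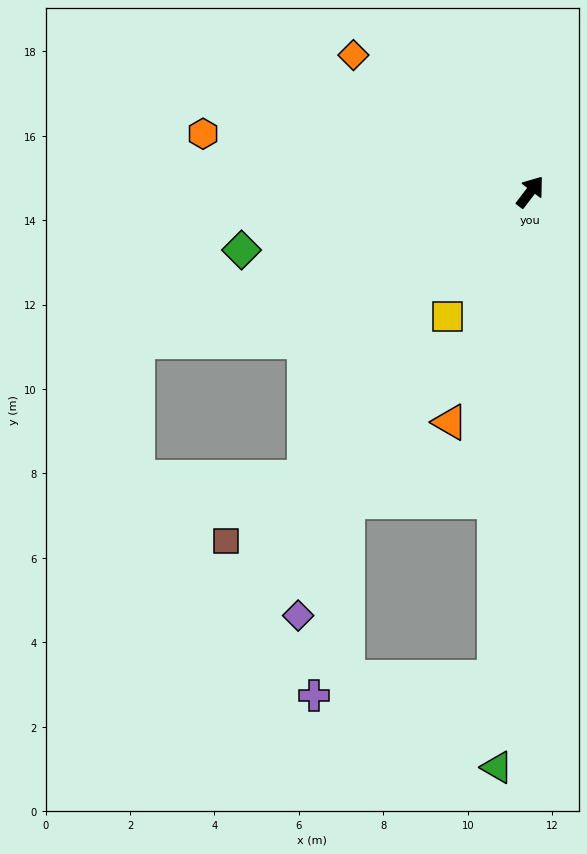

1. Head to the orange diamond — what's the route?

turn left 90°, forward 5.3 m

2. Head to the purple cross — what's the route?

blocked — turn right 147°, forward 11.5 m, then turn right 80°, forward 4.3 m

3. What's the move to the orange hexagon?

turn left 117°, forward 7.9 m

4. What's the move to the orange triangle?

turn right 162°, forward 5.8 m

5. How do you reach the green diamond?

turn left 139°, forward 7.0 m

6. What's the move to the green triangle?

turn right 146°, forward 13.7 m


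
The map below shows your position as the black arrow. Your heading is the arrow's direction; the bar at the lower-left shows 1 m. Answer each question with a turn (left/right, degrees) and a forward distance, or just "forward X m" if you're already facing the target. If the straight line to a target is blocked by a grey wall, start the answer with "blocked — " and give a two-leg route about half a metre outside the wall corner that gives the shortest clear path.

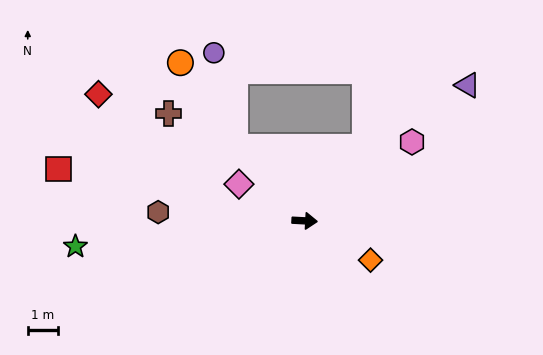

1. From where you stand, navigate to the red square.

turn left 171°, forward 8.3 m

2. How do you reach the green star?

turn right 171°, forward 7.6 m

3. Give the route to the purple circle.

blocked — turn left 136°, forward 3.3 m, then turn right 30°, forward 3.2 m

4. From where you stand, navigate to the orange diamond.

turn right 28°, forward 2.5 m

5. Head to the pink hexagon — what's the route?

turn left 39°, forward 4.4 m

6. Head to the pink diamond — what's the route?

turn left 154°, forward 2.5 m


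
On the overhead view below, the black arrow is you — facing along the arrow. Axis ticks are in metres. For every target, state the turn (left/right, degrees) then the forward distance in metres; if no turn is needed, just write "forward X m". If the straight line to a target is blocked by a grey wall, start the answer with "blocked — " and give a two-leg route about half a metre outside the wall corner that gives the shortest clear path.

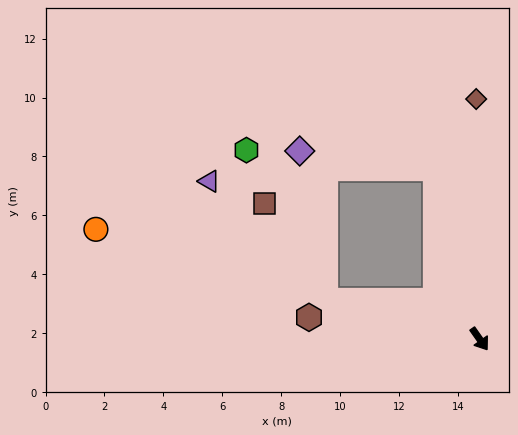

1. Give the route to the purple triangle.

blocked — turn right 139°, forward 5.4 m, then turn right 32°, forward 5.7 m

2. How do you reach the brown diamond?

turn left 146°, forward 8.1 m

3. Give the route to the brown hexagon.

turn right 132°, forward 5.8 m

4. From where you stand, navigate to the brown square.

blocked — turn right 139°, forward 5.4 m, then turn right 44°, forward 3.9 m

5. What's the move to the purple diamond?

blocked — turn right 139°, forward 5.4 m, then turn right 66°, forward 5.1 m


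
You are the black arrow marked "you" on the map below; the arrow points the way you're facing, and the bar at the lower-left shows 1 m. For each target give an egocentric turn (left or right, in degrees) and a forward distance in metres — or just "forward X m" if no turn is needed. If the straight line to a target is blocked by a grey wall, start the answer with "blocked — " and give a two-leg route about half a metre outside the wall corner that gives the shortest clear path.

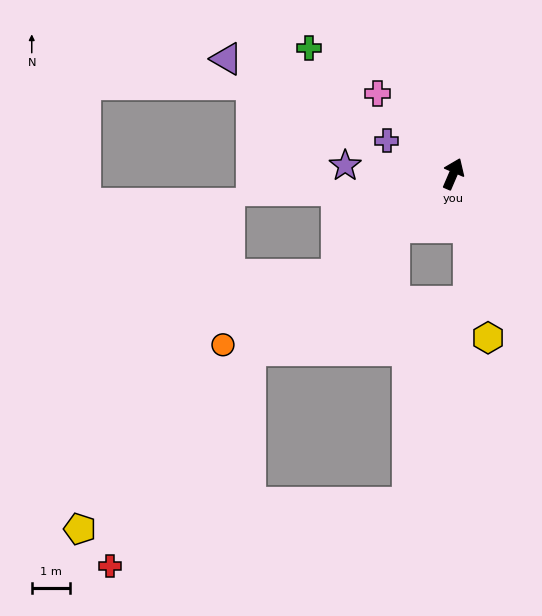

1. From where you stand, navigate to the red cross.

blocked — turn left 154°, forward 7.1 m, then turn left 16°, forward 6.8 m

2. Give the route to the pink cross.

turn left 67°, forward 2.9 m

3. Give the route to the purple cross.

turn left 87°, forward 2.0 m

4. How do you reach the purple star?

turn left 109°, forward 2.9 m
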